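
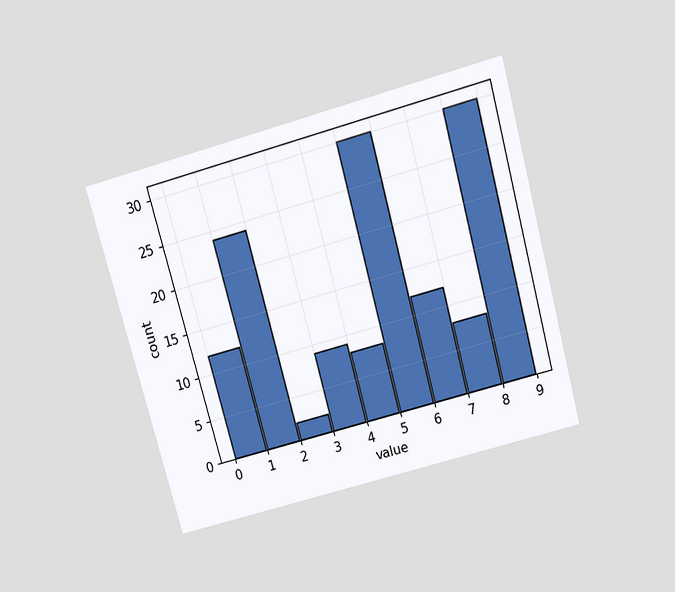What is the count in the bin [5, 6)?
30

The chart is tilted about 15° counter-clockwise and viewed slightly from above. The [5, 6) bin has height 30.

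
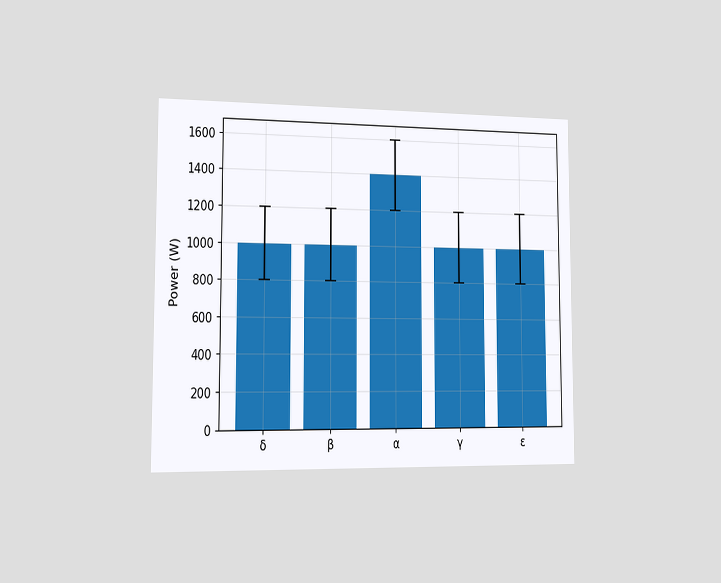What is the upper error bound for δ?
The chart is viewed slightly from the left. The δ bar's upper whisker reaches 1200W.

1200W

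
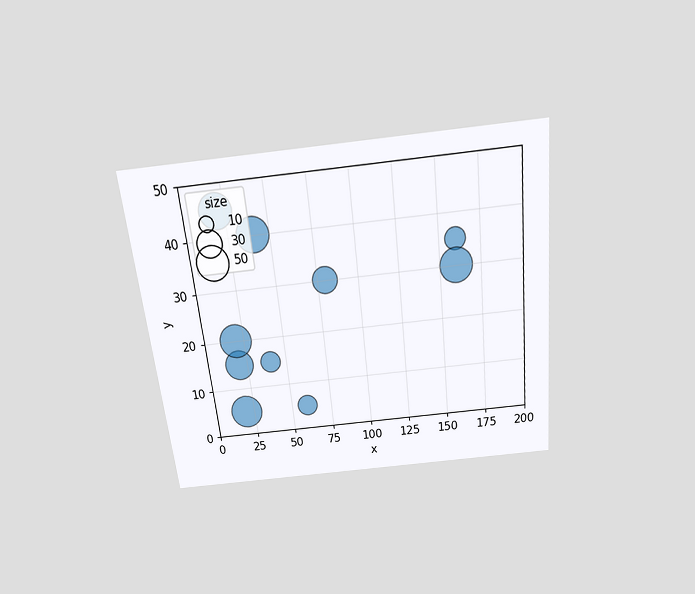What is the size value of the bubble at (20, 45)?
50

The chart is tilted about 6° counter-clockwise and viewed slightly from above. Matching the bubble at (20, 45) against the size legend gives 50.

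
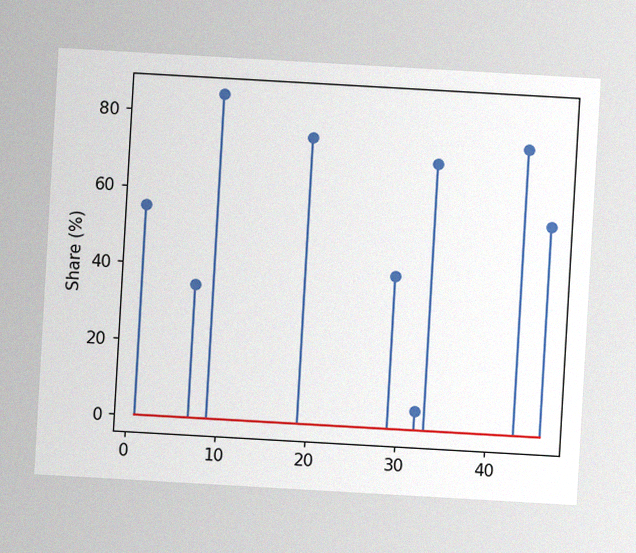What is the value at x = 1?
The chart is tilted about 3° clockwise, with some photo noise. The stem at x=1 reaches 55%.

55%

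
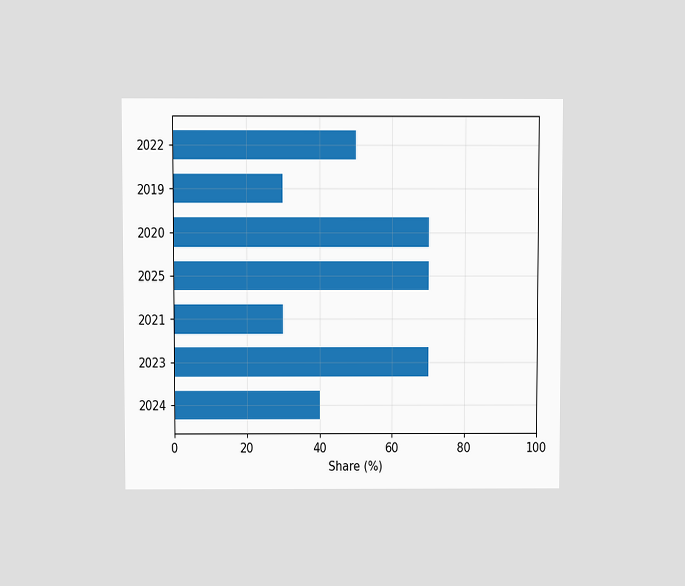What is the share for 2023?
The chart is viewed at a slight angle. Reading along the chart's x-axis, the 2023 bar reaches 70%.

70%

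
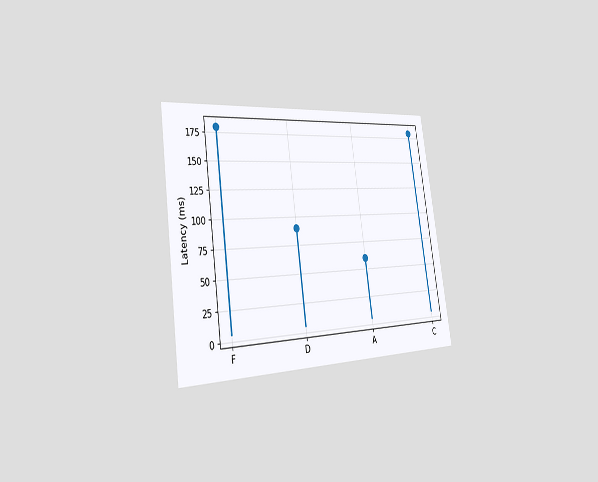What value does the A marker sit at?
The chart is tilted about 8° counter-clockwise and viewed slightly from the left. The A marker sits at 60ms.

60ms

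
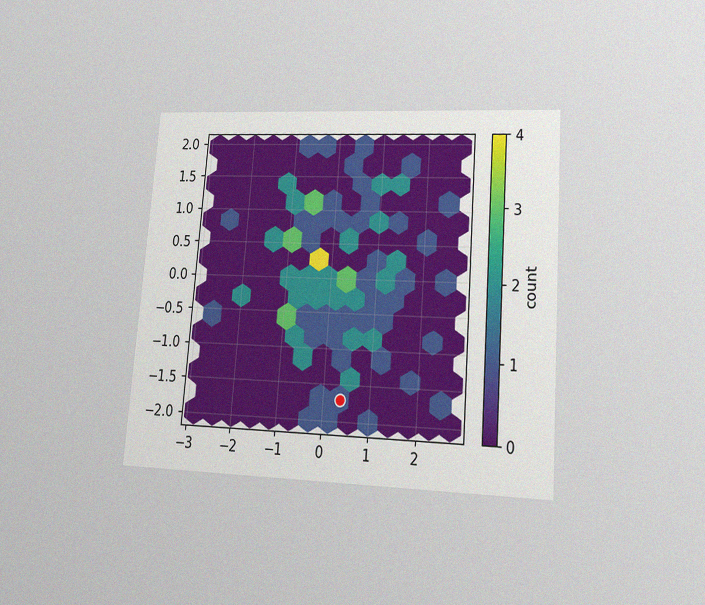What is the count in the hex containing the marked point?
The chart is tilted about 4° clockwise and viewed at a slight angle, with some photo noise. The marked hex reads 1 on the colorbar.

1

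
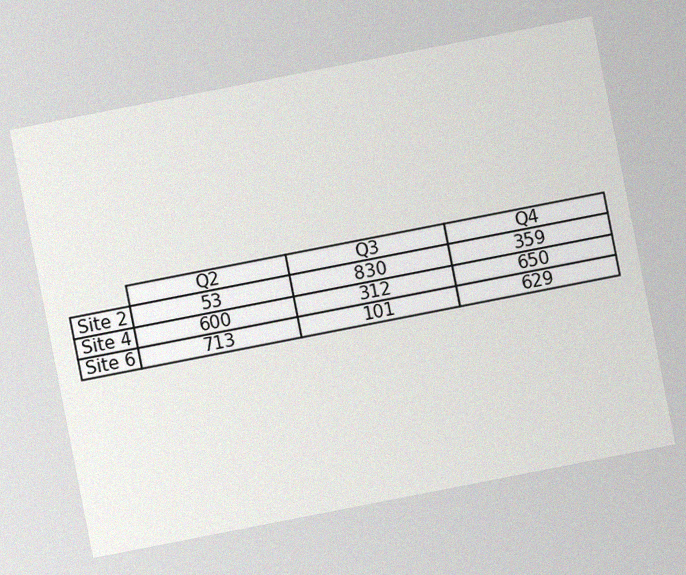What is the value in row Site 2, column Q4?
359

The chart is tilted about 11° counter-clockwise, with some photo noise. The (Site 2, Q4) cell reads 359.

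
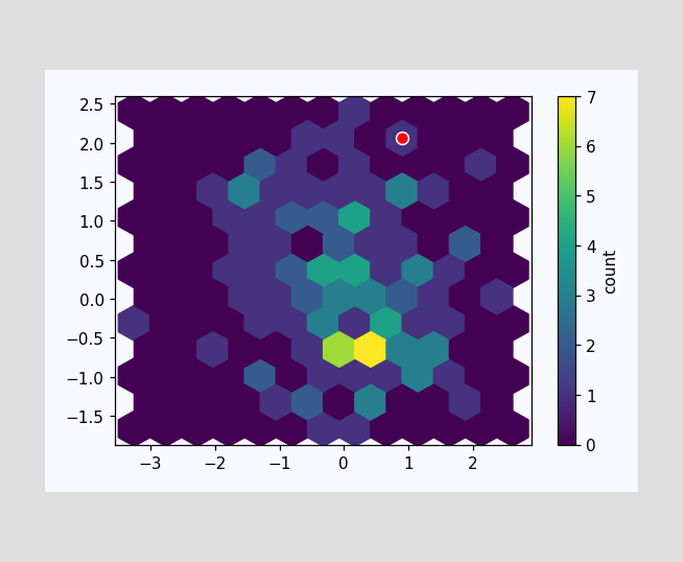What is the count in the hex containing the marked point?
1

The marked hex reads 1 on the colorbar.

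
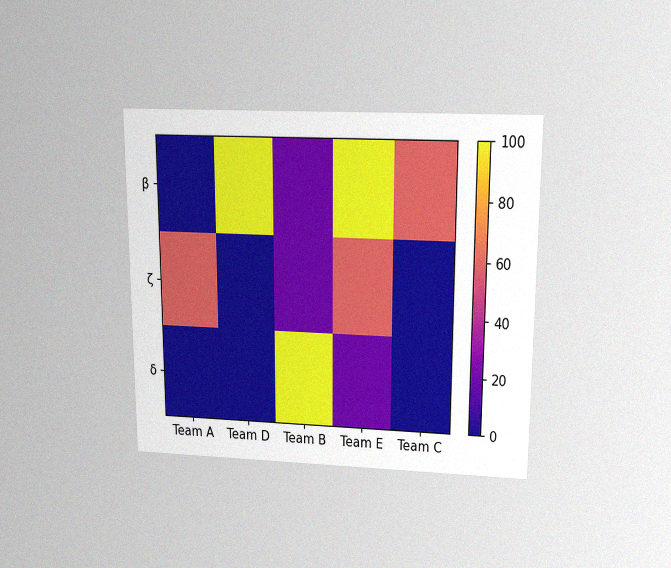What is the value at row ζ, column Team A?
The chart is viewed slightly from above, with some photo noise. Matching cell (ζ, Team A) against the colorbar gives 60.

60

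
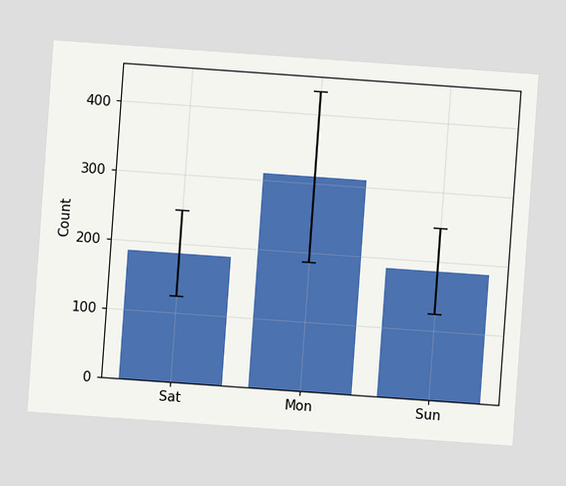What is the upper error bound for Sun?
248

The chart is tilted about 4° clockwise. The Sun bar's upper whisker reaches 248.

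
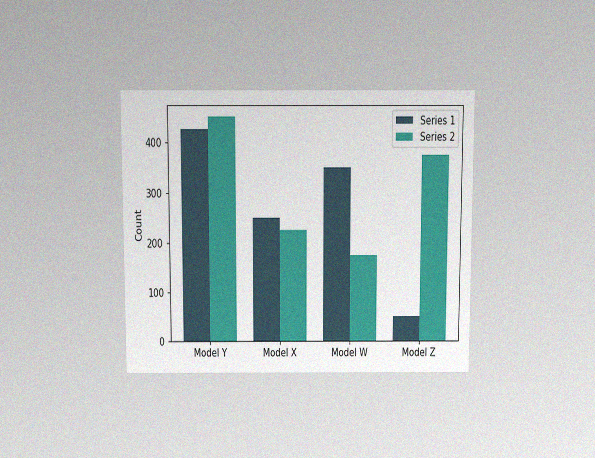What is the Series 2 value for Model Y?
450

The chart is viewed slightly from above, with some photo noise. The Series 2 bar at Model Y reaches 450 on the y-axis.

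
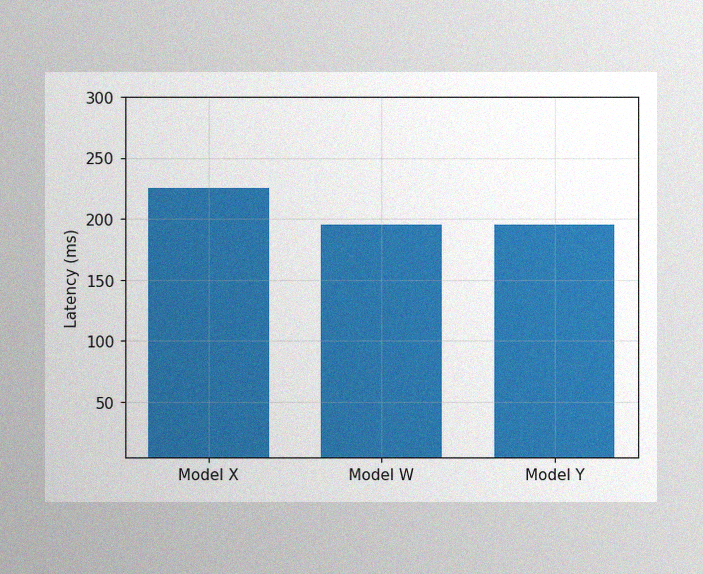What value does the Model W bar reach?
195ms

The image has some photo noise and uneven lighting. Reading along the chart's y-axis, the Model W bar reaches 195ms.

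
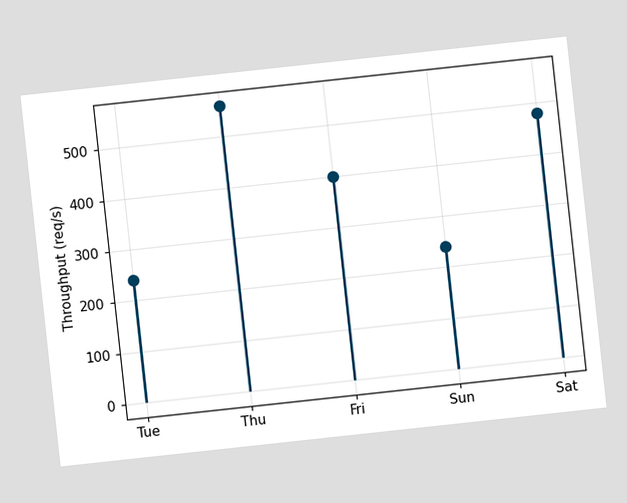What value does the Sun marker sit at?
240req/s

The chart is tilted about 6° counter-clockwise. The Sun marker sits at 240req/s.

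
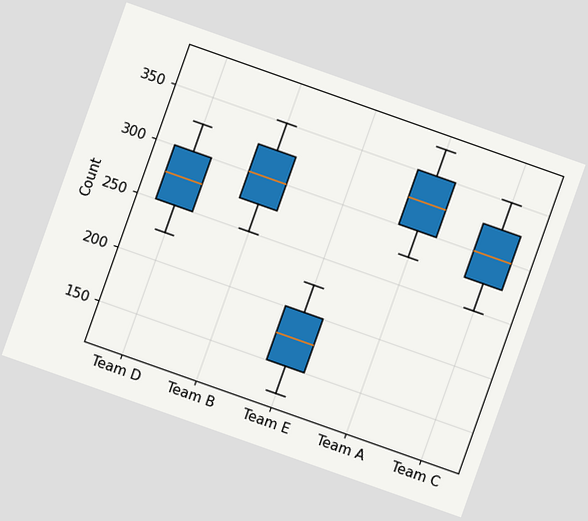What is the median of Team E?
The chart is tilted about 19° clockwise. The median line in the Team E box sits at 175.

175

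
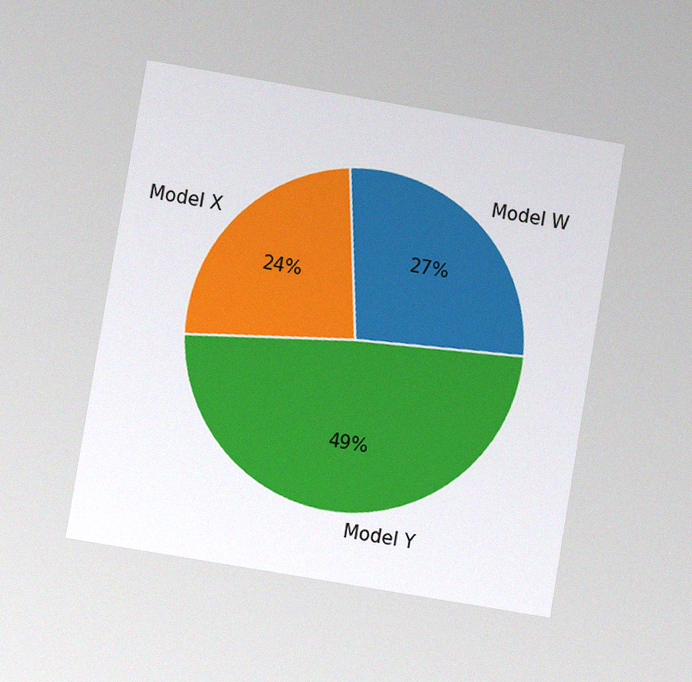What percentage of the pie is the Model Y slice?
49%

The chart is tilted about 9° clockwise and viewed at a slight angle, with some photo noise. The Model Y slice takes up 49% of the pie.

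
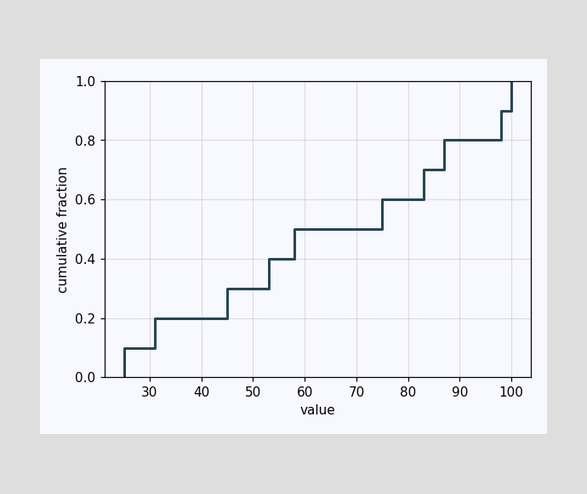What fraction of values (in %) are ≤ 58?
50%

At x=58 the ECDF step is at 50%.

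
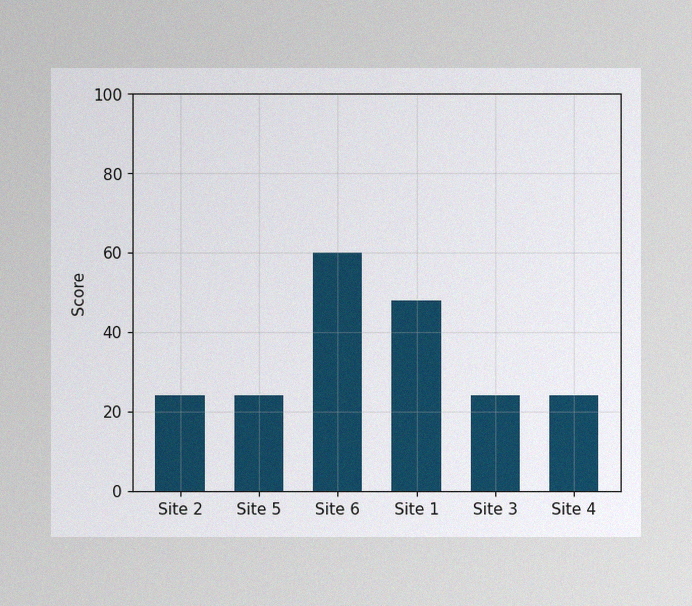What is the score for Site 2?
24

The image has some photo noise and uneven lighting. Reading along the chart's y-axis, the Site 2 bar reaches 24.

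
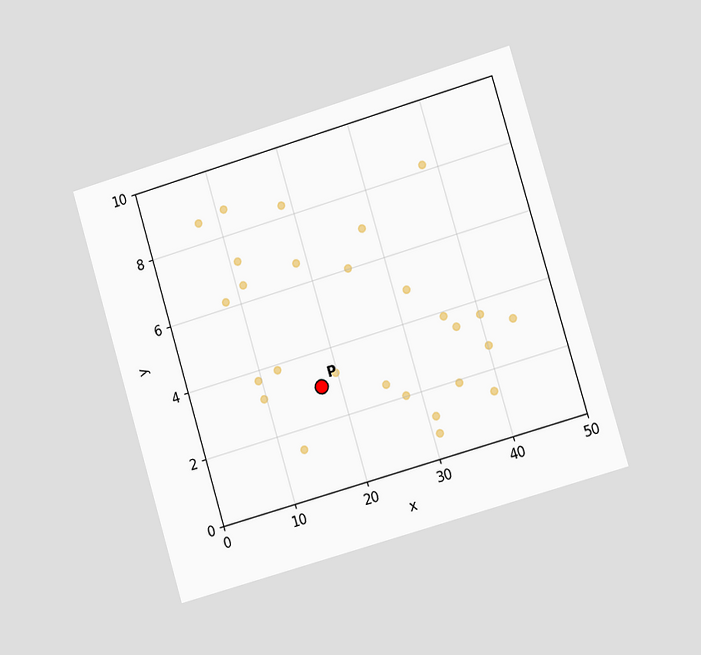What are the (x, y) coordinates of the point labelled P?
The chart is tilted about 16° counter-clockwise and viewed slightly from the right. Following the gridlines from P to each axis, P sits at (17.5, 3).

(17.5, 3)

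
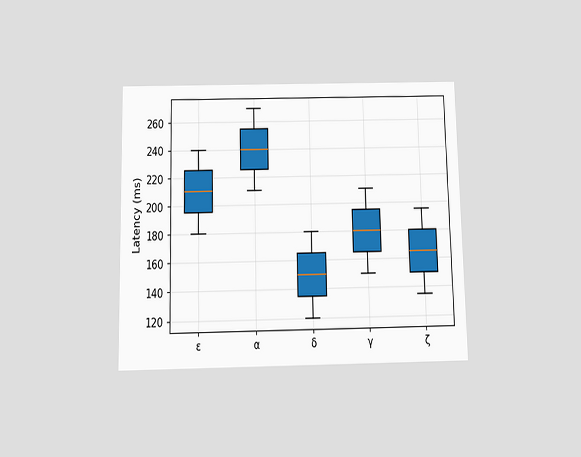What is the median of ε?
The chart is viewed slightly from below. The median line in the ε box sits at 210ms.

210ms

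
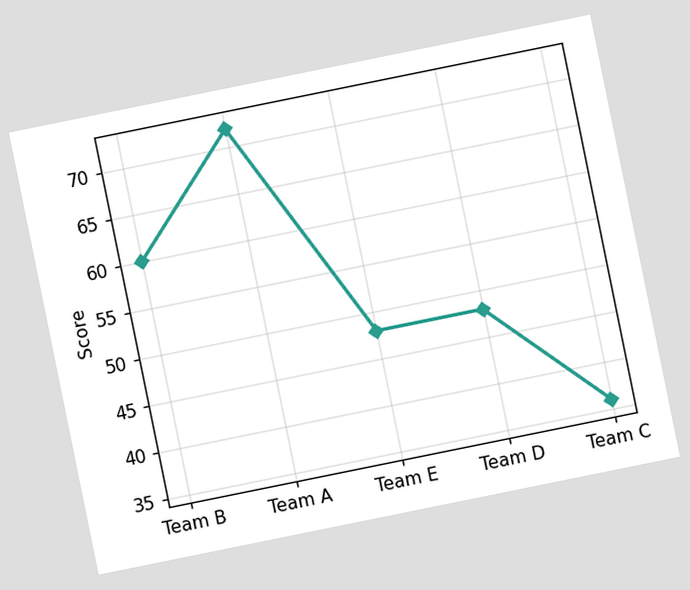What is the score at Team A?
The chart is tilted about 11° counter-clockwise. At Team A, the line is at 72.

72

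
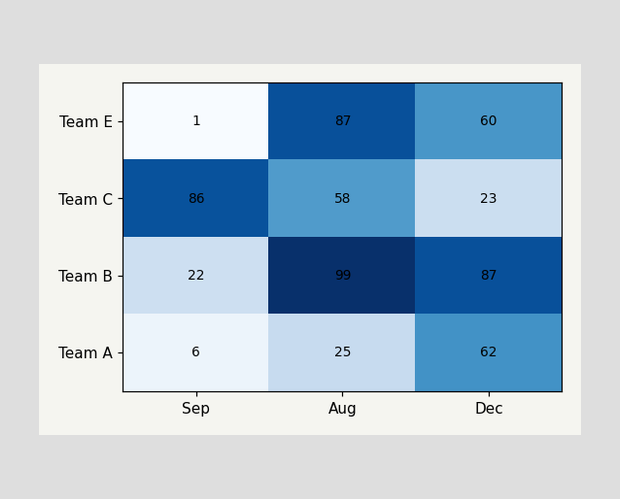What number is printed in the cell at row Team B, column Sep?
22

The (Team B, Sep) cell reads 22.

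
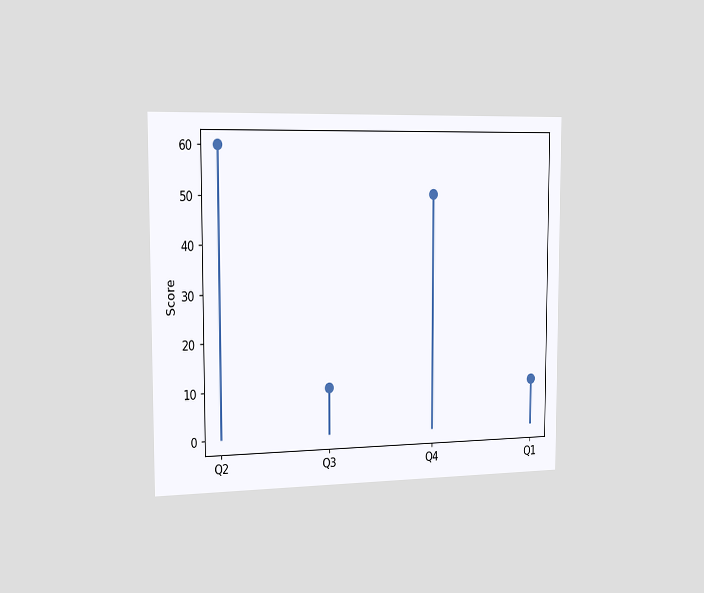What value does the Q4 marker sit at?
The chart is viewed slightly from the left. The Q4 marker sits at 50.

50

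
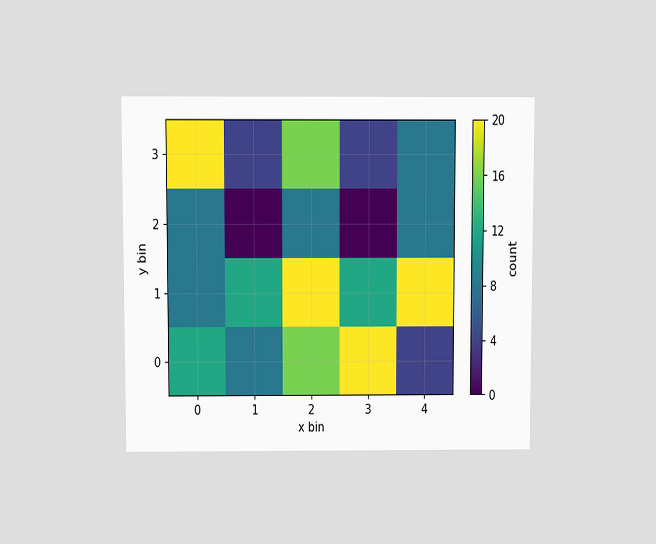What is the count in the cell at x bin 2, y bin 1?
20

The chart is viewed slightly from above. Matching the cell (2, 1) against the colorbar gives 20.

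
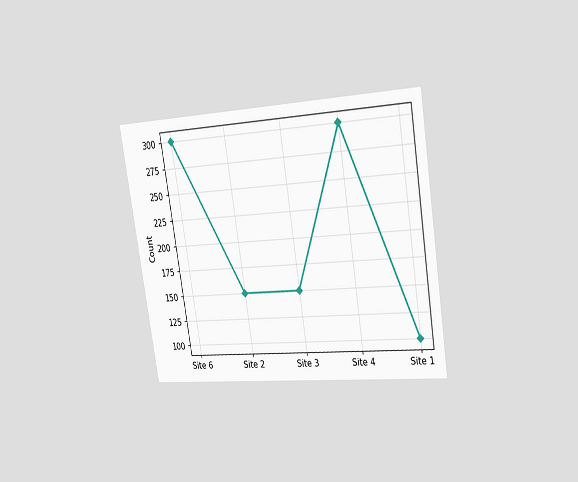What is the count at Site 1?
The chart is tilted about 9° counter-clockwise and viewed slightly from the right. At Site 1, the line is at 100.

100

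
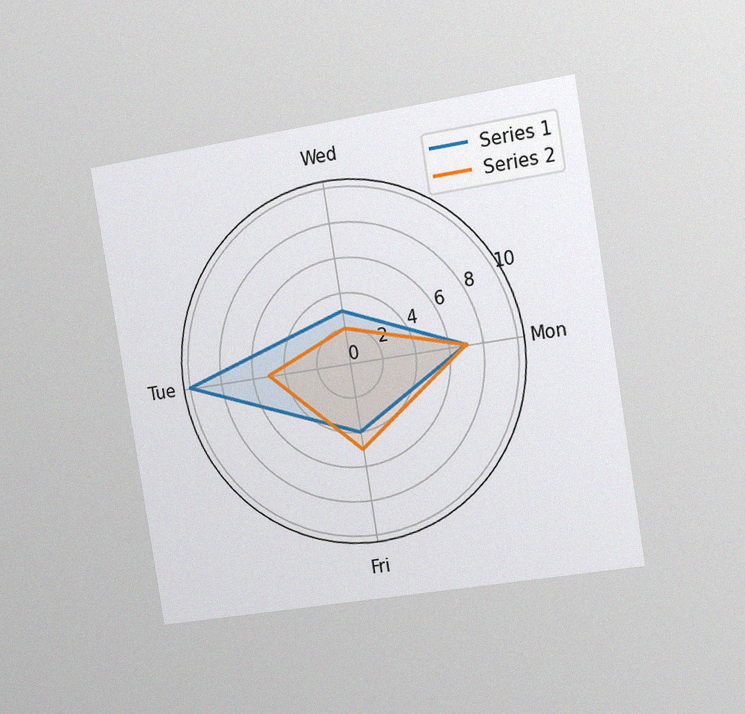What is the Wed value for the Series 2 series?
2

The chart is tilted about 9° counter-clockwise and viewed slightly from the right, with some photo noise. On the Wed axis, Series 2 reaches 2.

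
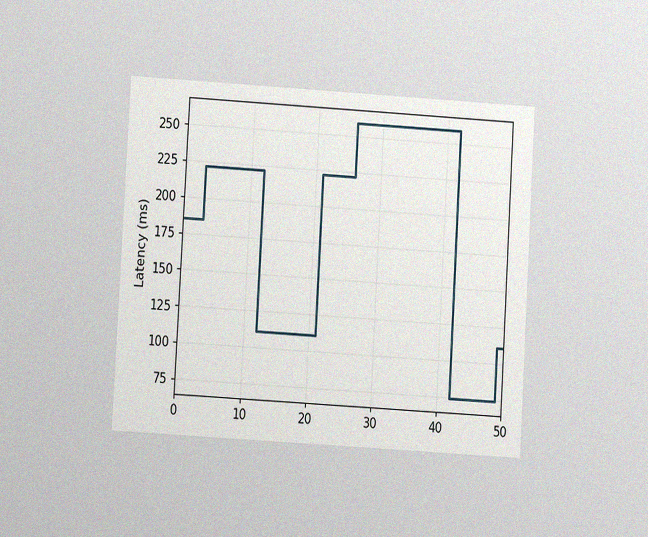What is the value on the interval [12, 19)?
111ms

The chart is tilted about 3° clockwise and viewed at a slight angle, with some photo noise. On [12, 19) the step sits at 111ms.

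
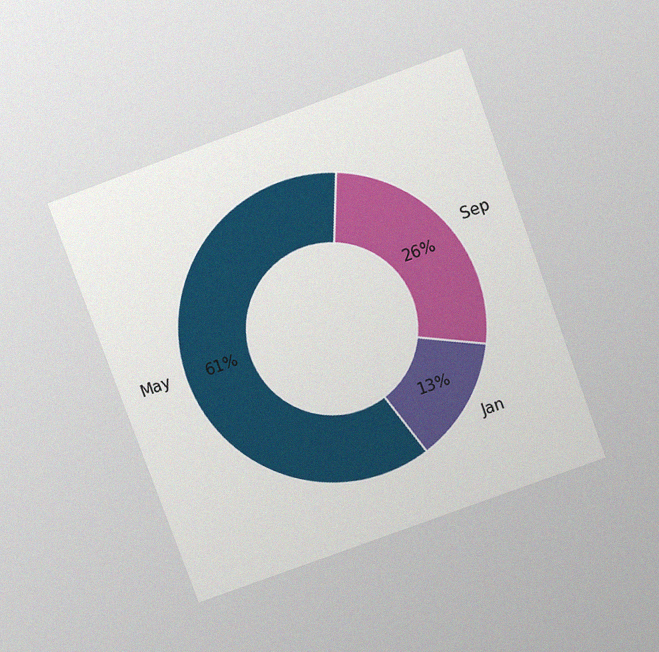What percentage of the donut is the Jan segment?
13%

The chart is tilted about 20° counter-clockwise and viewed slightly from above, with some photo noise. The Jan segment takes up 13% of the ring.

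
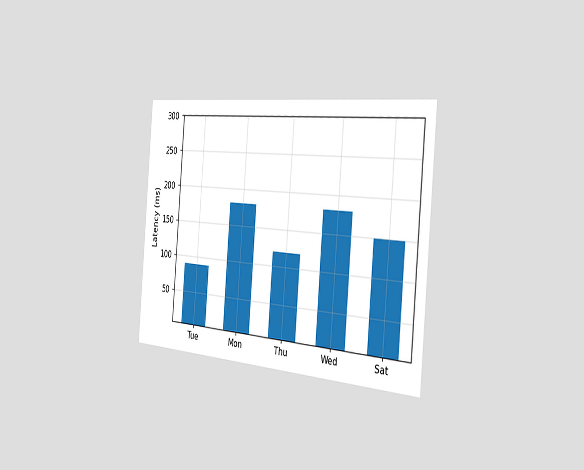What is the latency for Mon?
The chart is tilted about 5° clockwise and viewed slightly from the right. Reading along the chart's y-axis, the Mon bar reaches 180ms.

180ms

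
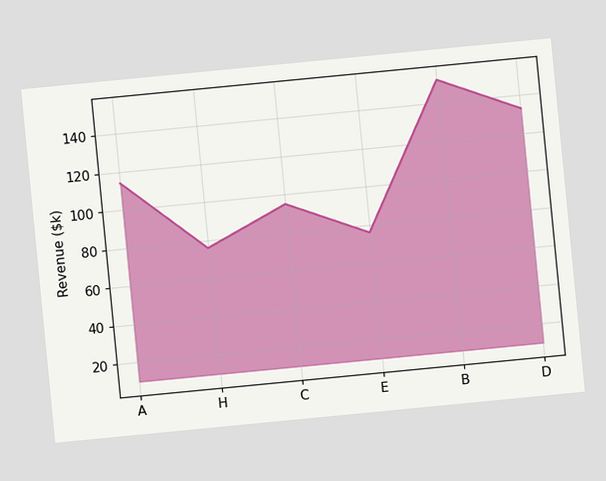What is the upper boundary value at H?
$76k

The chart is tilted about 6° counter-clockwise. At H the upper boundary is at $76k.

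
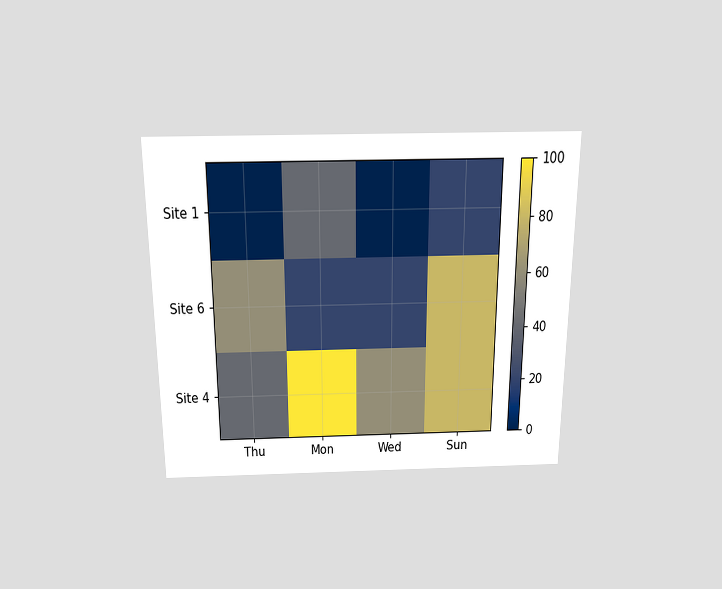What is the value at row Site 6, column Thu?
60

The chart is viewed slightly from above. Matching cell (Site 6, Thu) against the colorbar gives 60.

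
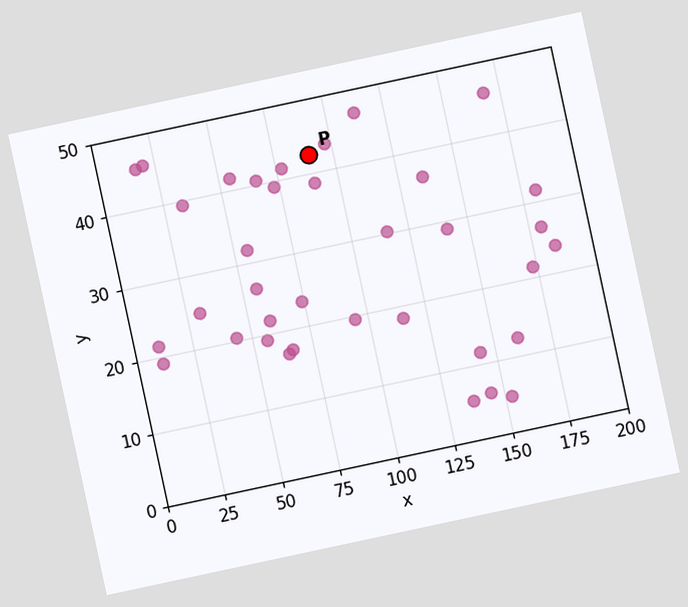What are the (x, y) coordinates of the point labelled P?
(90, 42.5)

The chart is tilted about 12° counter-clockwise. Following the gridlines from P to each axis, P sits at (90, 42.5).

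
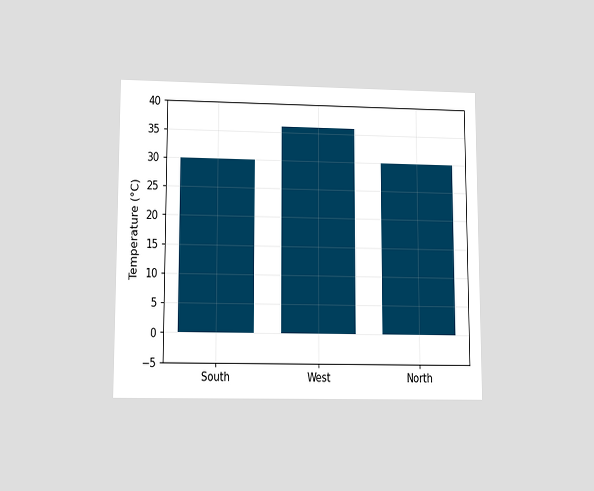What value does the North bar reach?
The chart is viewed slightly from below. Reading along the chart's y-axis, the North bar reaches 30°C.

30°C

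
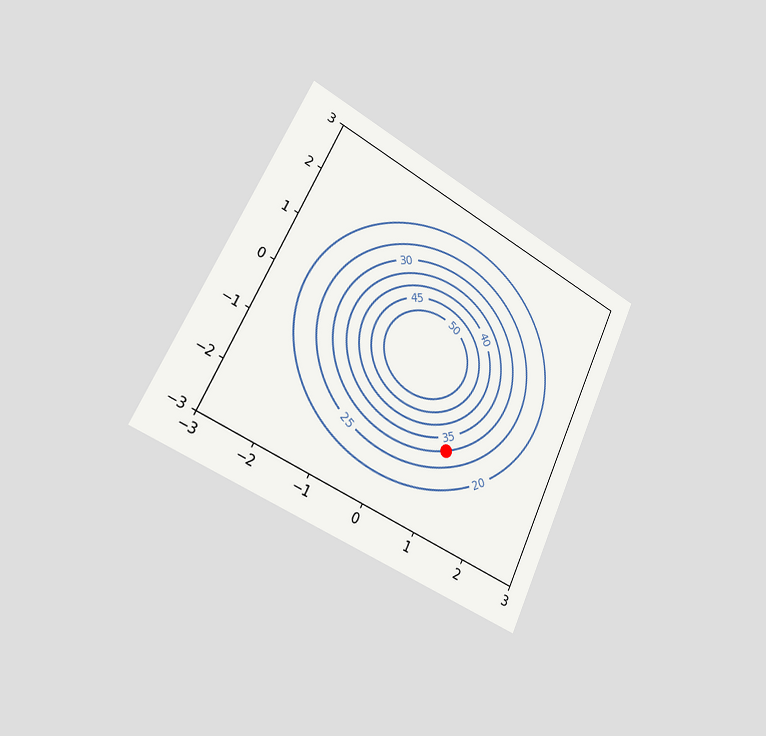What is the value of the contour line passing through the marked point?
The chart is tilted about 26° clockwise and viewed slightly from the left. The marked point sits on the contour labelled 30.

30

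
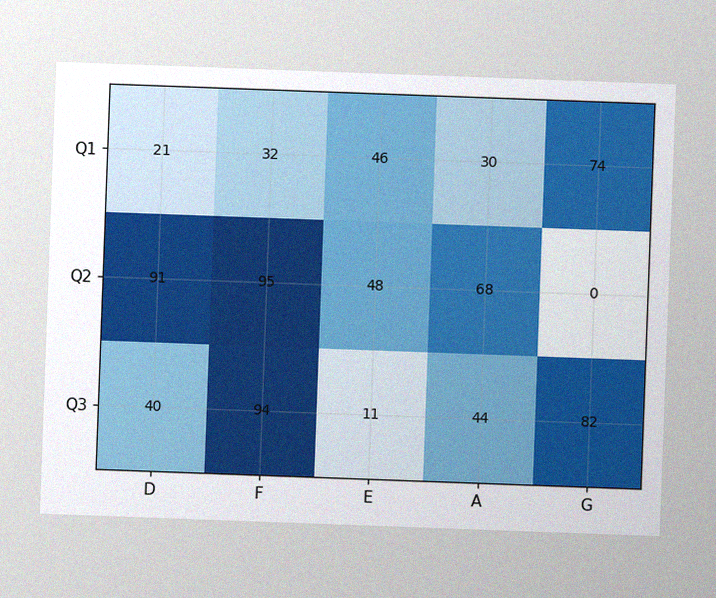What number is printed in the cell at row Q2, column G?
0

The chart is tilted about 2° clockwise, with some photo noise. The (Q2, G) cell reads 0.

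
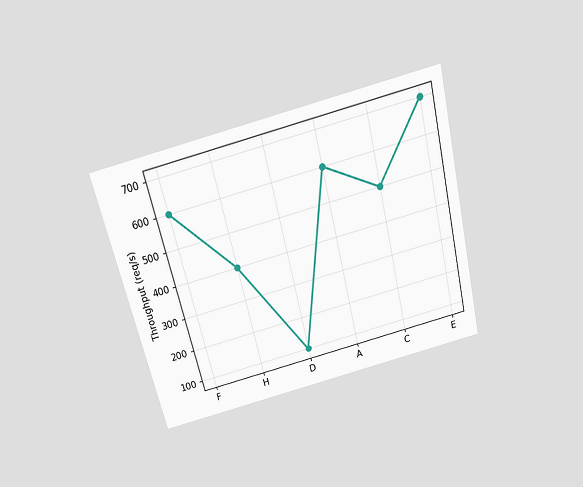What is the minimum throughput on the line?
100req/s

The chart is tilted about 14° counter-clockwise and viewed slightly from above. The lowest point is at D, and reading across to the y-axis gives 100req/s.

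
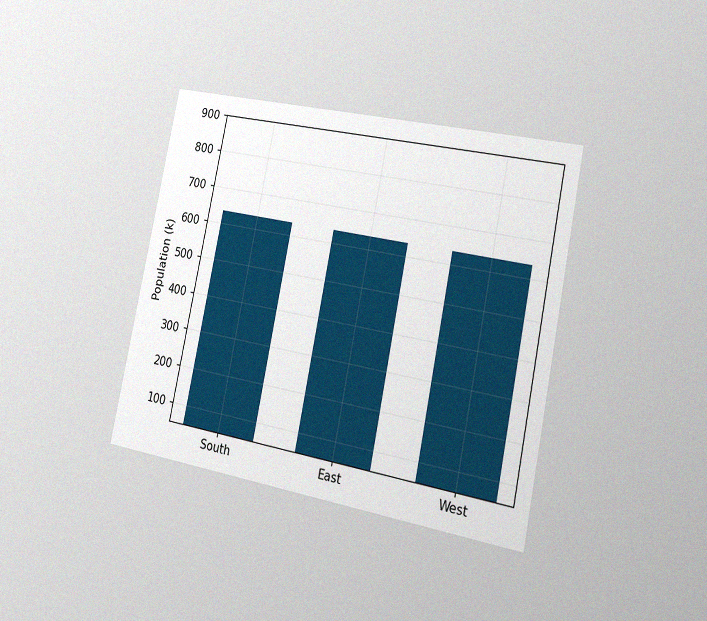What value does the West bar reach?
636k

The chart is tilted about 11° clockwise and viewed slightly from the right, with some photo noise. Reading along the chart's y-axis, the West bar reaches 636k.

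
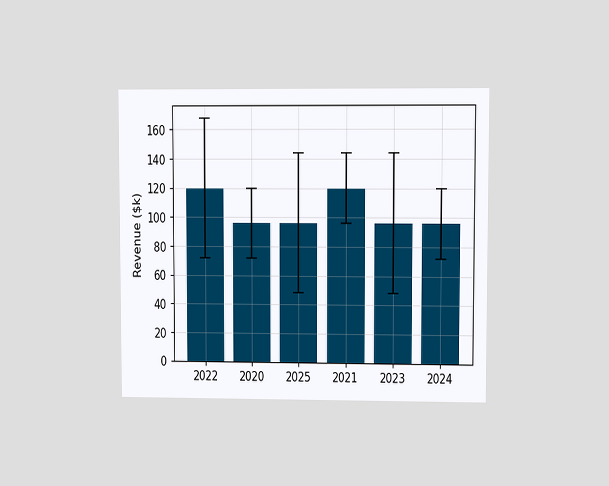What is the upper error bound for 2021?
The chart is viewed at a slight angle. The 2021 bar's upper whisker reaches $144k.

$144k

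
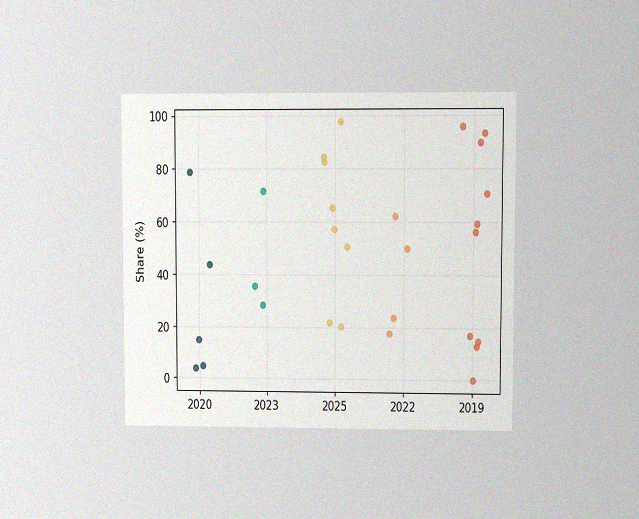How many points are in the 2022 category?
4

The chart is viewed at a slight angle, with some photo noise. Counting the markers in the 2022 column gives 4.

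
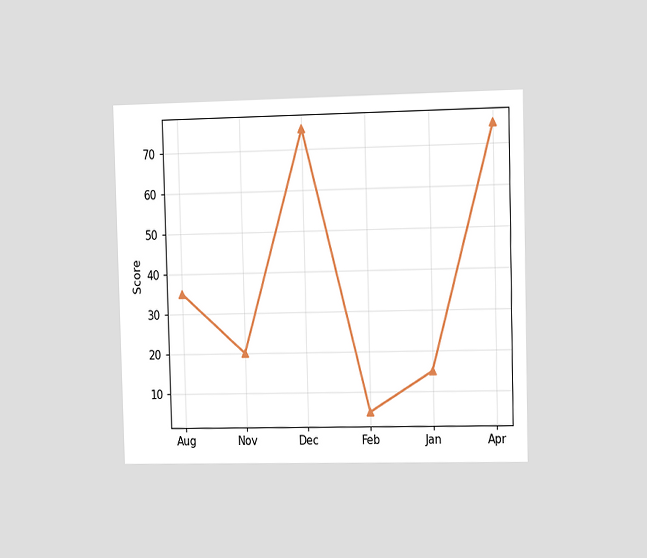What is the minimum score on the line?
5

The chart is viewed slightly from the right. The lowest point is at Feb, and reading across to the y-axis gives 5.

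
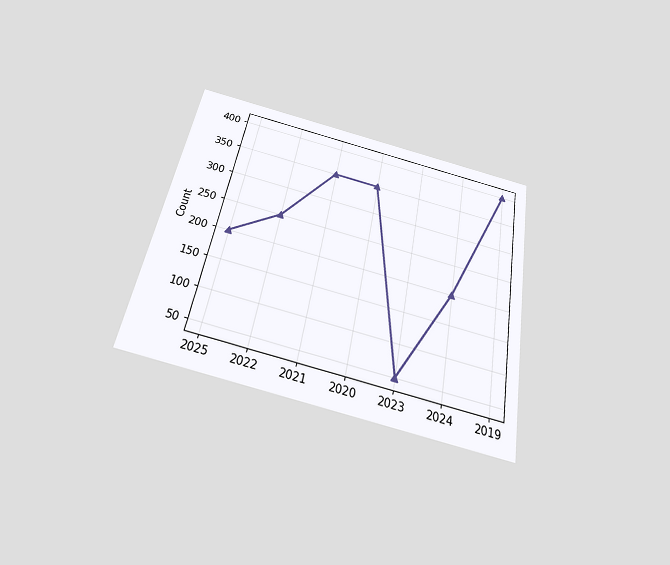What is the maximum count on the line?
400

The chart is tilted about 11° clockwise and viewed slightly from below. The highest point is at 2019, and reading across to the y-axis gives 400.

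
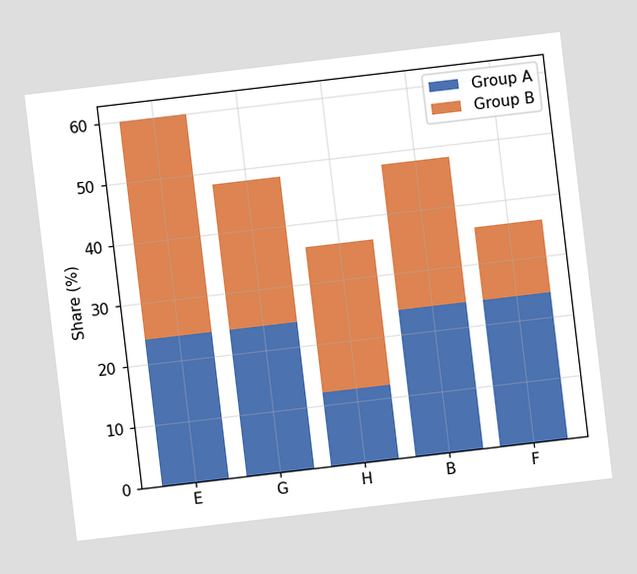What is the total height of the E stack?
The chart is tilted about 7° counter-clockwise. The E stack's top reaches 60% on the y-axis.

60%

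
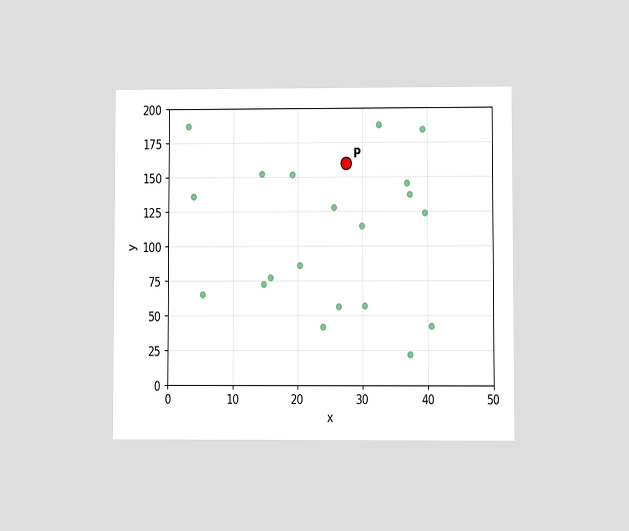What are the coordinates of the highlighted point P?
(27.5, 160)

The chart is viewed at a slight angle. Following the gridlines from P to each axis, P sits at (27.5, 160).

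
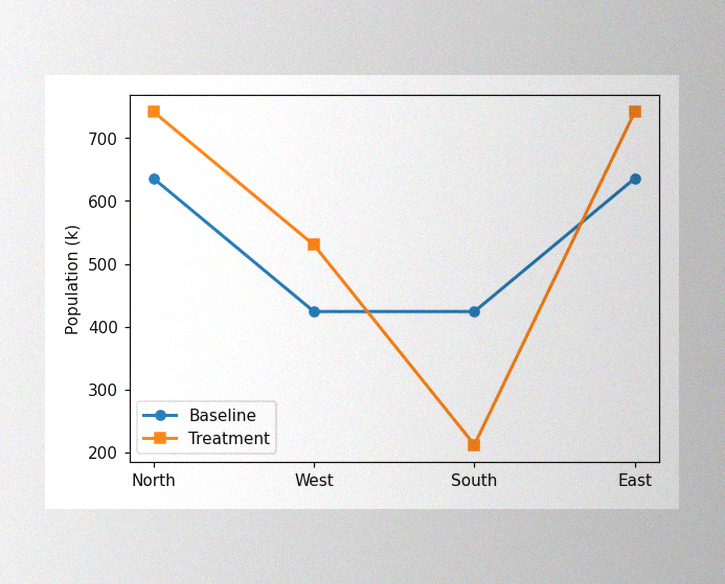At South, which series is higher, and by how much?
The image has some photo noise and uneven lighting. At South, Baseline sits above the other line by 212k.

Baseline, by 212k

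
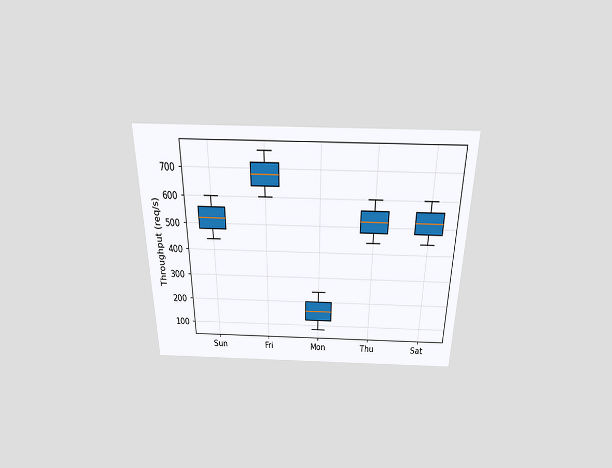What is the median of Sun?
520req/s

The chart is viewed slightly from above. The median line in the Sun box sits at 520req/s.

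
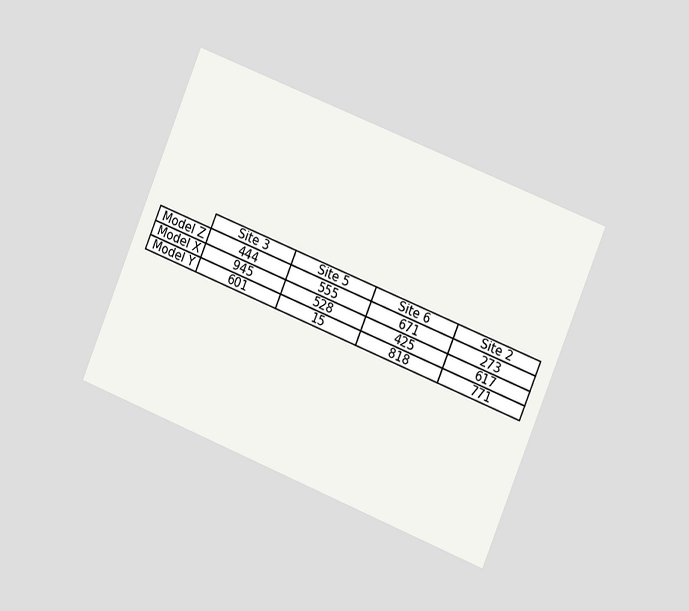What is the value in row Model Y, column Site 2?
771

The chart is tilted about 22° clockwise and viewed slightly from the right. The (Model Y, Site 2) cell reads 771.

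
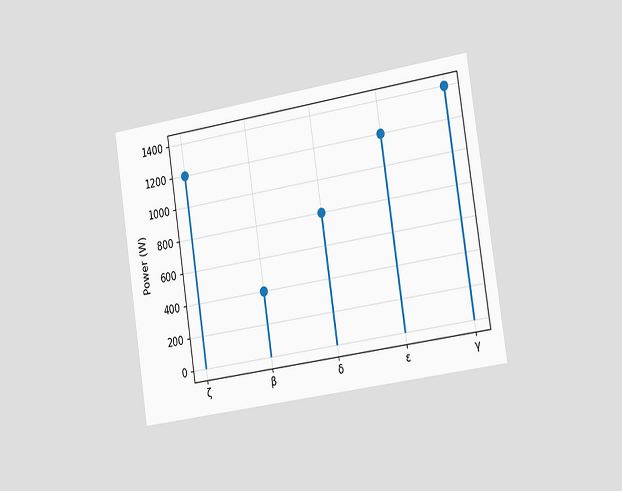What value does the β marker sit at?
The chart is tilted about 9° counter-clockwise and viewed slightly from the right. The β marker sits at 400W.

400W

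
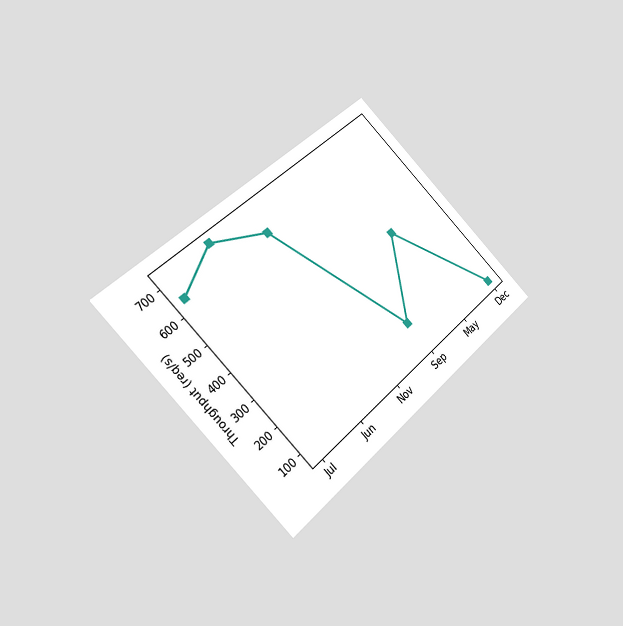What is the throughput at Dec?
The chart is tilted about 45° counter-clockwise and viewed slightly from the left. At Dec, the line is at 80req/s.

80req/s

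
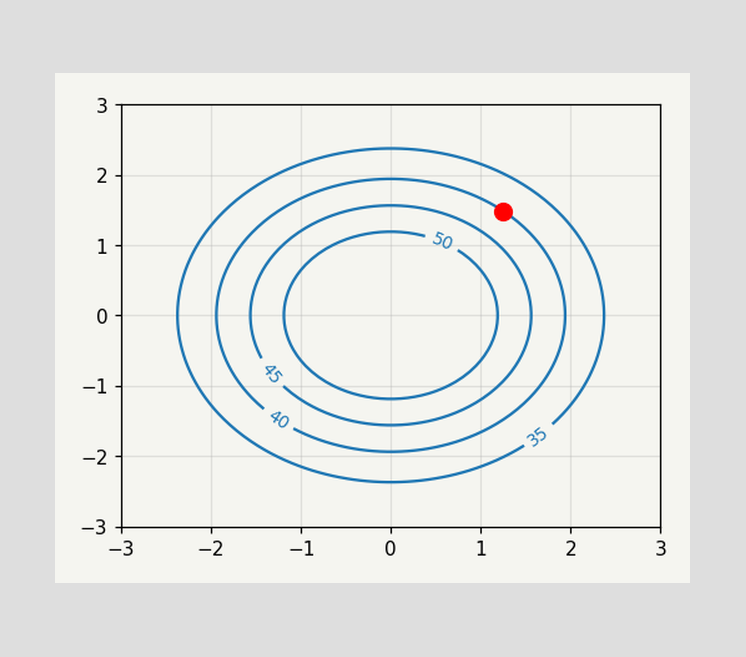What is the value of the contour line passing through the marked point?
The marked point sits on the contour labelled 40.

40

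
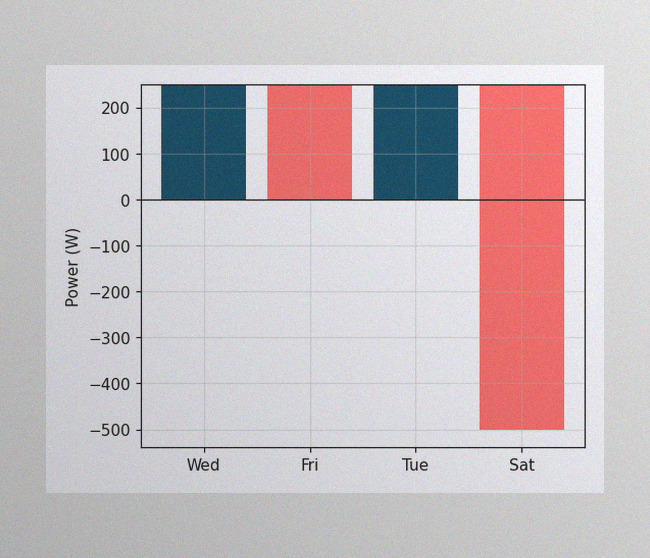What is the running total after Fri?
The image has some photo noise and uneven lighting. After Fri the running total reaches 0W.

0W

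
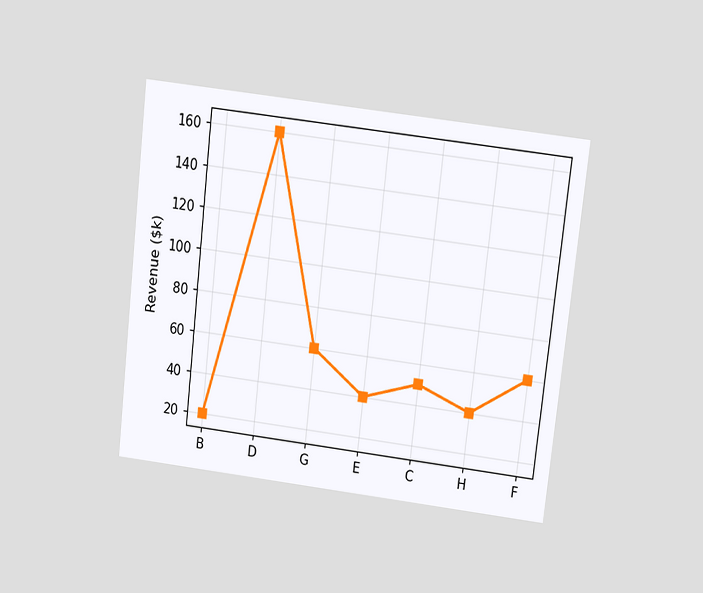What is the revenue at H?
$40k

The chart is tilted about 7° clockwise and viewed slightly from above. At H, the line is at $40k.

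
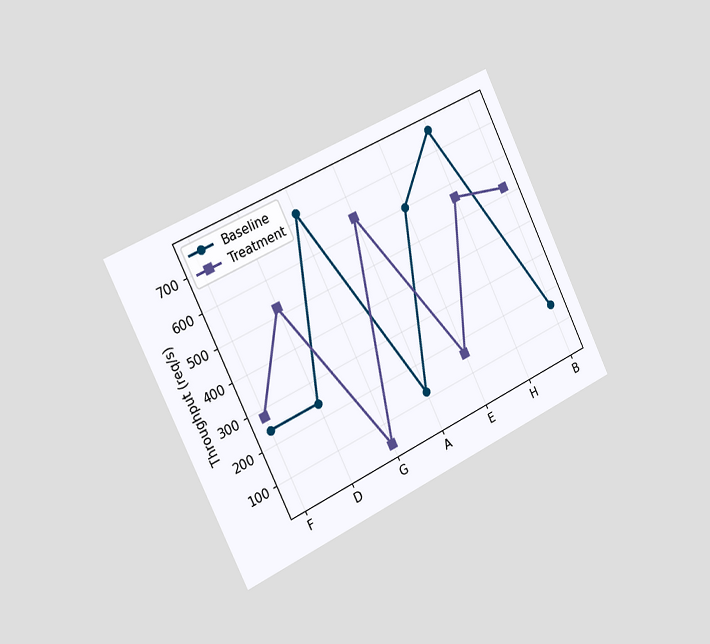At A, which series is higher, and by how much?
Treatment, by 520req/s

The chart is tilted about 26° counter-clockwise and viewed slightly from the left. At A, Treatment sits above the other line by 520req/s.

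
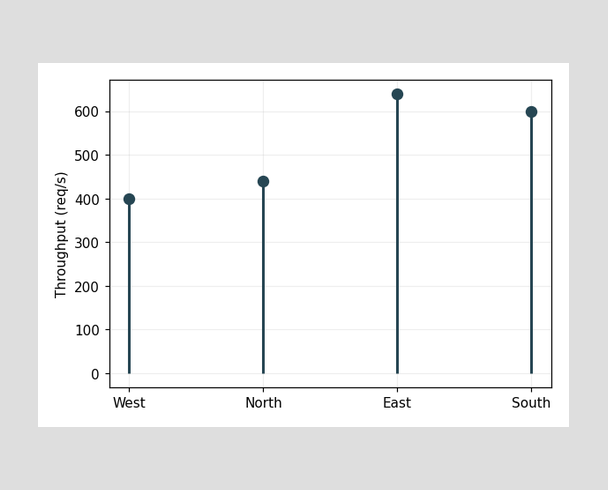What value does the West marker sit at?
400req/s

The West marker sits at 400req/s.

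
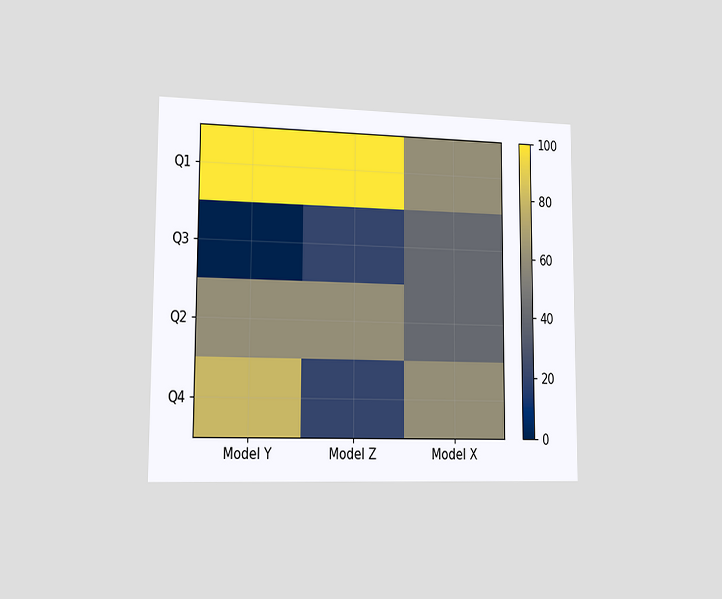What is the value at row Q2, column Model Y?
The chart is viewed slightly from the left. Matching cell (Q2, Model Y) against the colorbar gives 60.

60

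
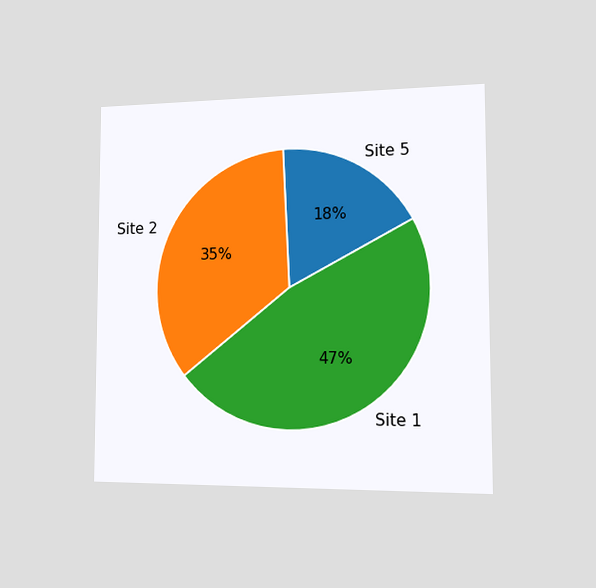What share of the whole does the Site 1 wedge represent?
47%

The chart is viewed slightly from the right. The Site 1 slice takes up 47% of the pie.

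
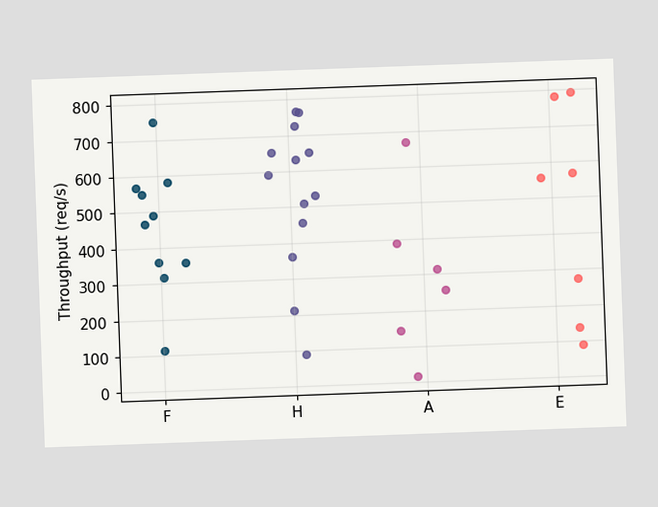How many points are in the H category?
13

The chart is tilted about 2° counter-clockwise. Counting the markers in the H column gives 13.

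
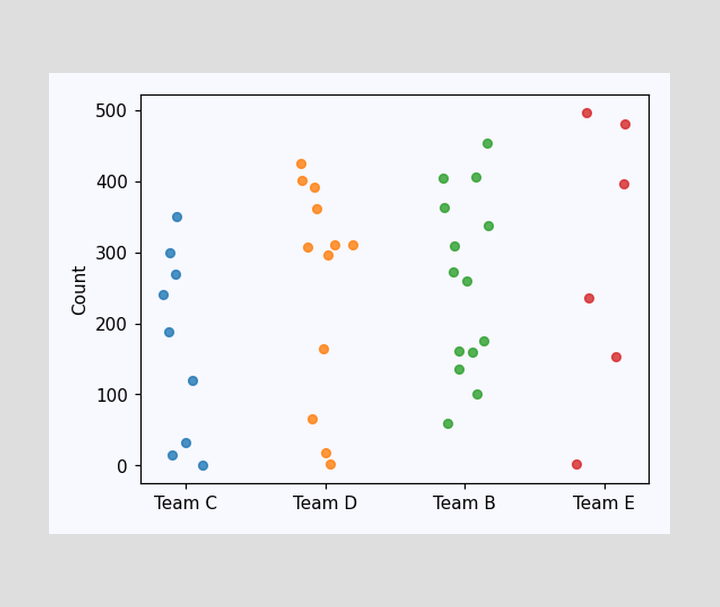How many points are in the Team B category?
Counting the markers in the Team B column gives 14.

14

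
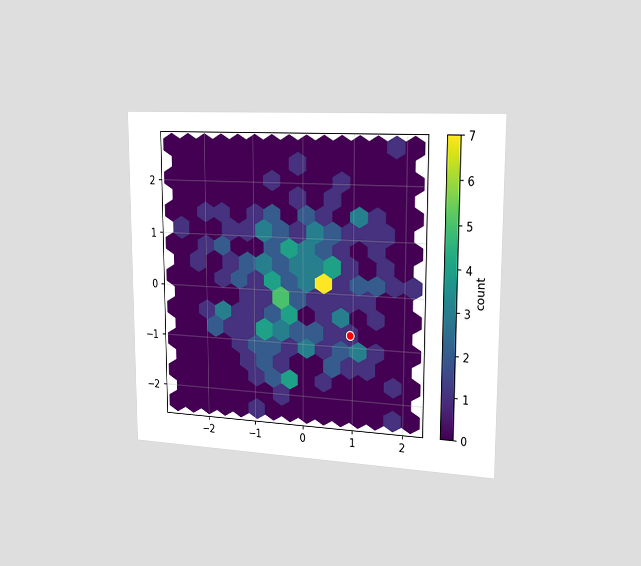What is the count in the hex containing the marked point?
1

The chart is viewed slightly from the right. The marked hex reads 1 on the colorbar.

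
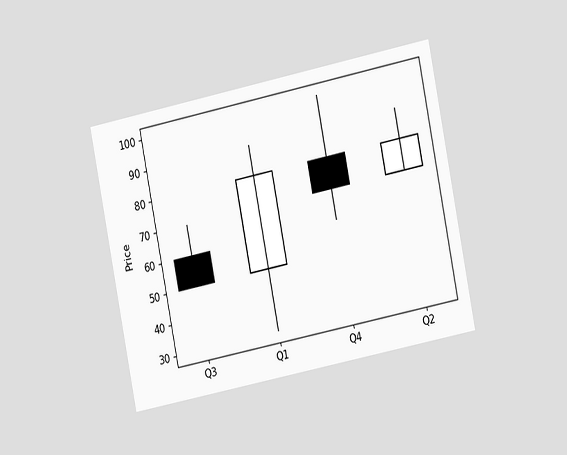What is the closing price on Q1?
The chart is tilted about 11° counter-clockwise and viewed slightly from the right. The Q1 candle closes at 80.

80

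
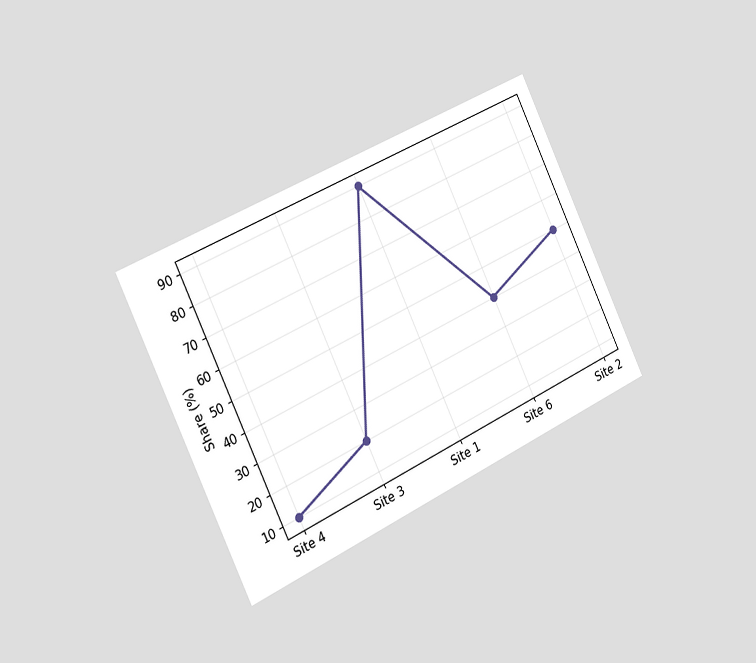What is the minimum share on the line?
The chart is tilted about 25° counter-clockwise and viewed slightly from the left. The lowest point is at Site 4, and reading across to the y-axis gives 10%.

10%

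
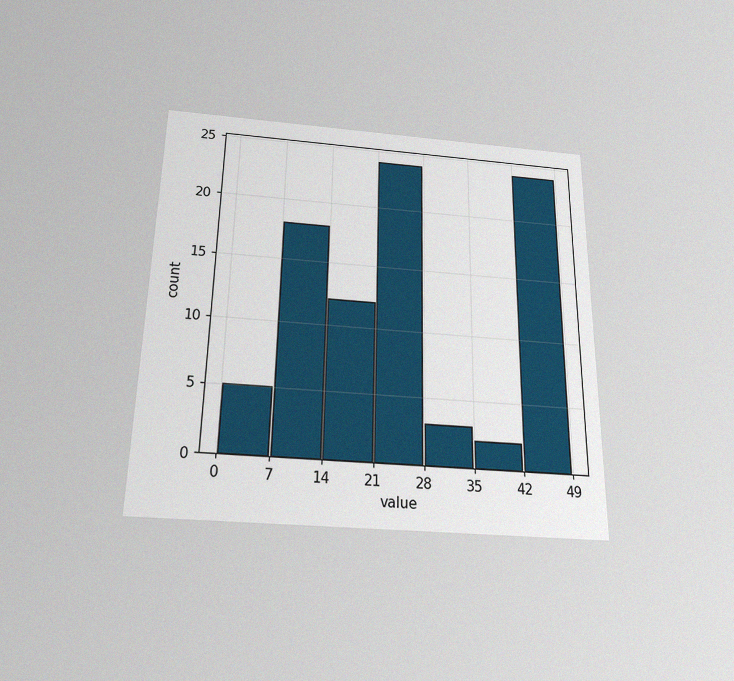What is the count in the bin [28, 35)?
3

The chart is viewed slightly from below, with some photo noise. The [28, 35) bin has height 3.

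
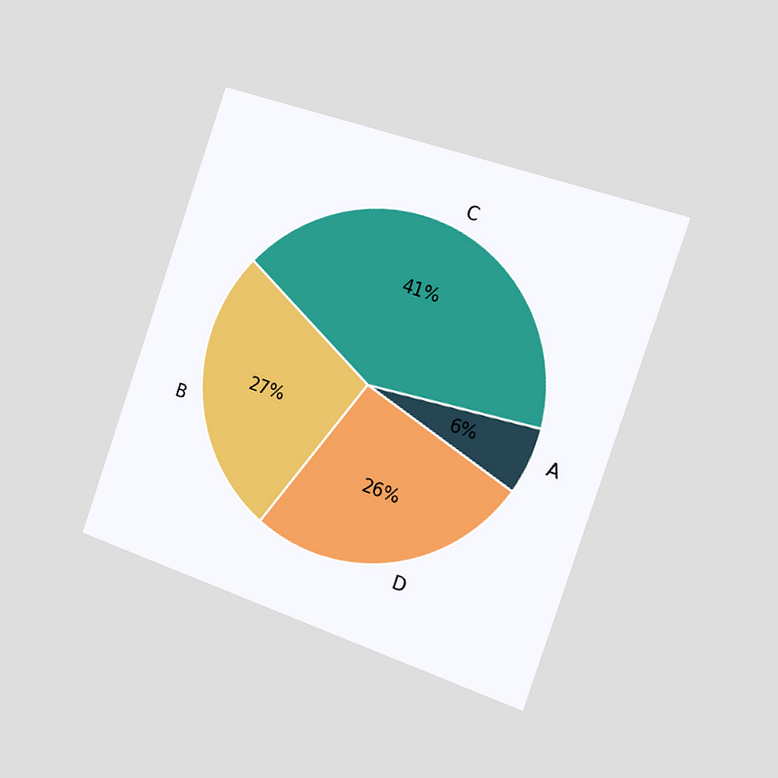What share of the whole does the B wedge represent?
27%

The chart is tilted about 19° clockwise and viewed slightly from the right. The B slice takes up 27% of the pie.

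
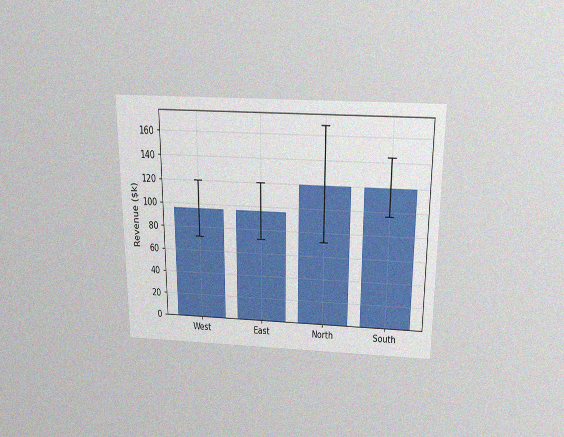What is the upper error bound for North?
The chart is viewed slightly from above, with some photo noise. The North bar's upper whisker reaches $168k.

$168k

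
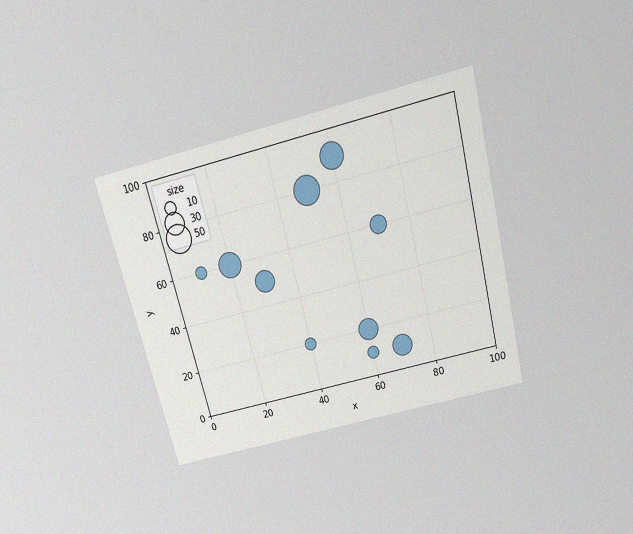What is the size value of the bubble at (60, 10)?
10

The chart is tilted about 14° counter-clockwise and viewed slightly from above, with some photo noise. Matching the bubble at (60, 10) against the size legend gives 10.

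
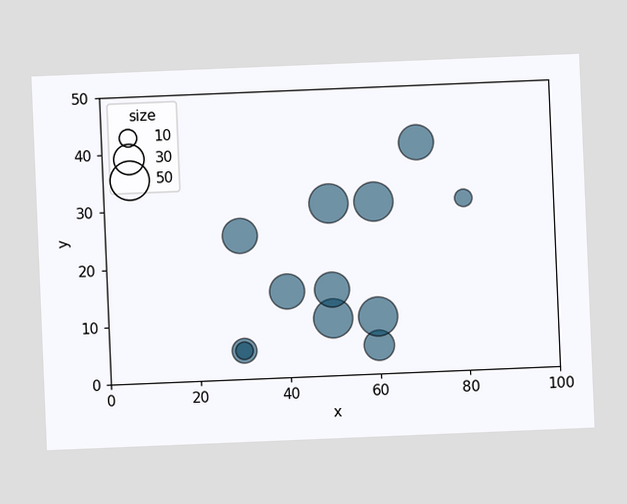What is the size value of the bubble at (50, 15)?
The chart is tilted about 2° counter-clockwise. Matching the bubble at (50, 15) against the size legend gives 40.

40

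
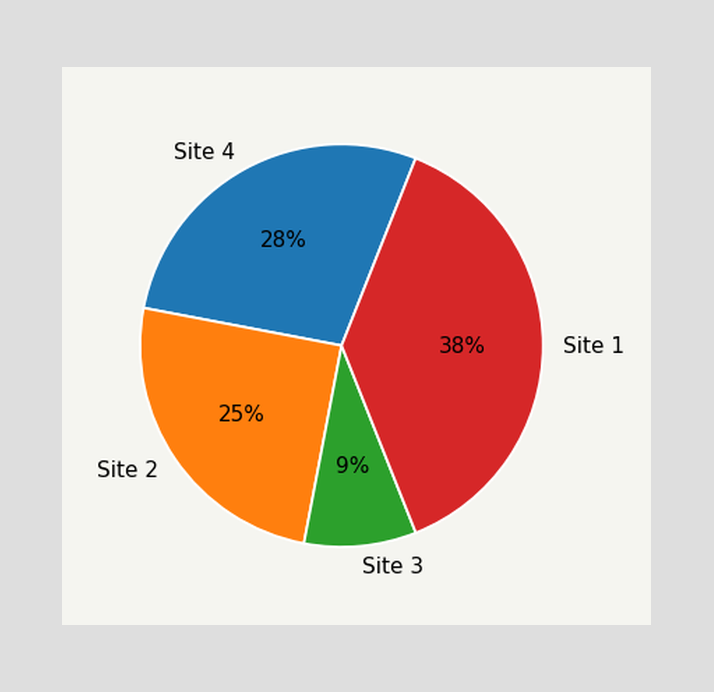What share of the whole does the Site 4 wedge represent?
The Site 4 slice takes up 28% of the pie.

28%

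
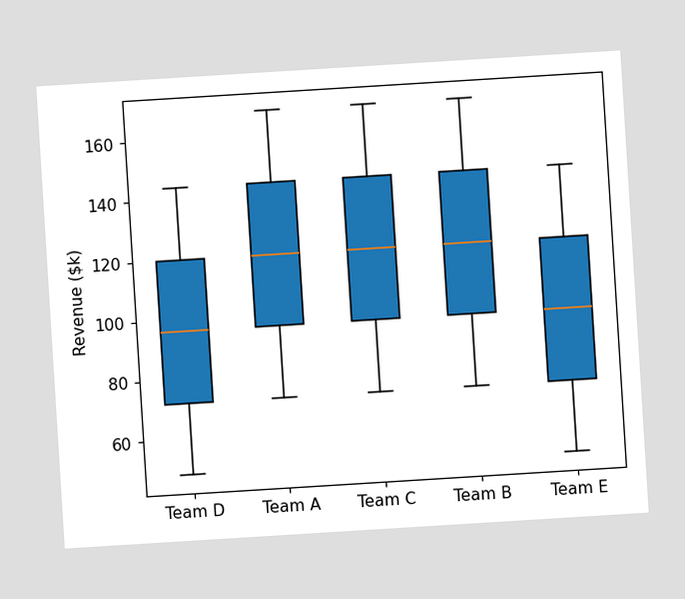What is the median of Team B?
The chart is tilted about 4° counter-clockwise. The median line in the Team B box sits at $120k.

$120k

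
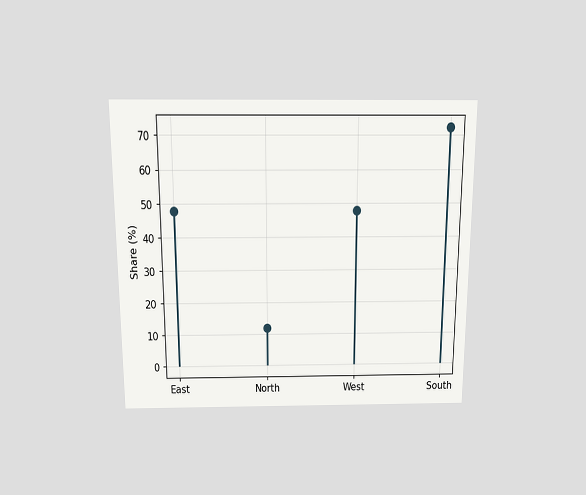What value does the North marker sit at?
12%

The chart is viewed slightly from above. The North marker sits at 12%.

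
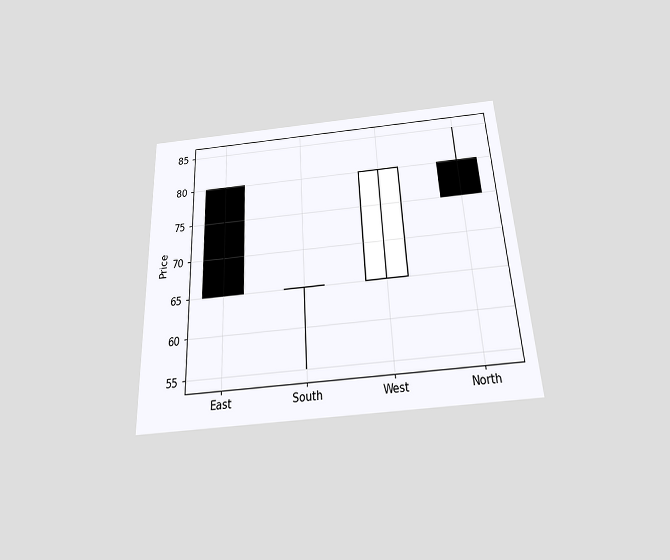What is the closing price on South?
The chart is tilted about 3° counter-clockwise and viewed slightly from below. The South candle closes at 65.

65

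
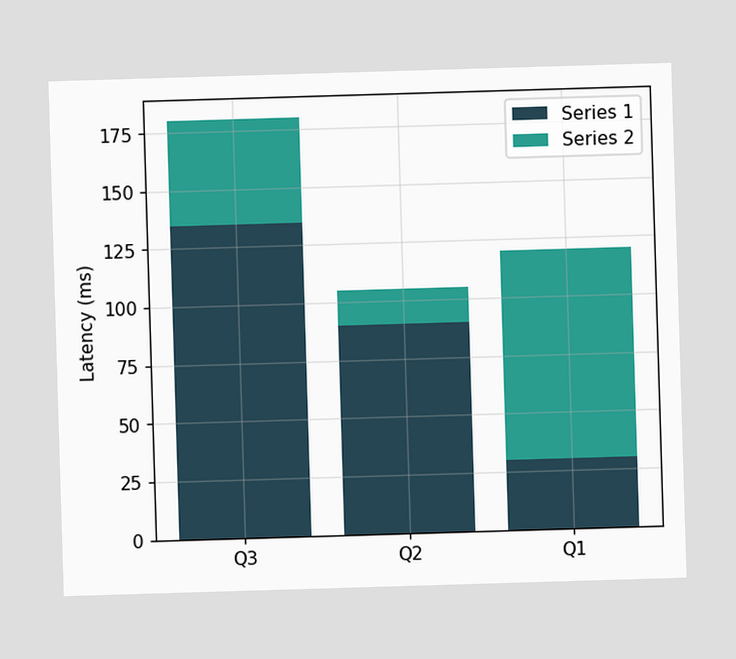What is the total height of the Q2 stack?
The Q2 stack's top reaches 105ms on the y-axis.

105ms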